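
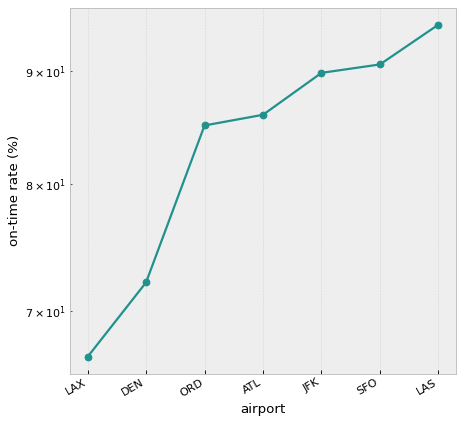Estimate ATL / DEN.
≈ 1.21×

ATL ≈ 85, DEN ≈ 70; 85/70 ≈ 1.21.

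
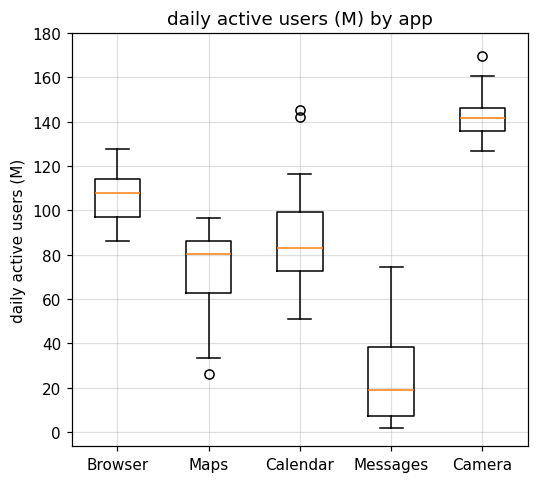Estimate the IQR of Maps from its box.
Q3 ≈ 80, Q1 ≈ 60; IQR ≈ 20.

≈ 20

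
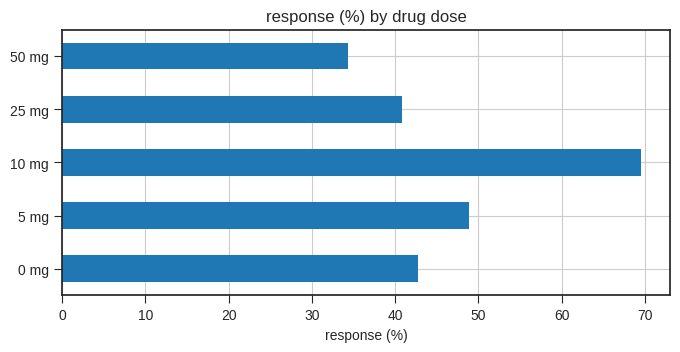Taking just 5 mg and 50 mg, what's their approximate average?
(50 + 30) / 2 ≈ 40.

≈ 40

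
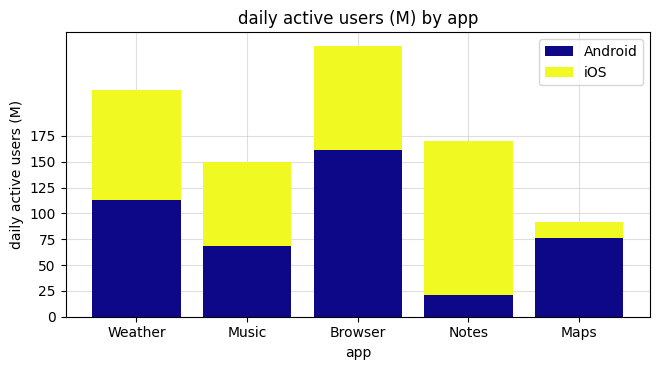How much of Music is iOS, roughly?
iOS top ≈ 150, bottom ≈ 75; segment ≈ 75.

≈ 75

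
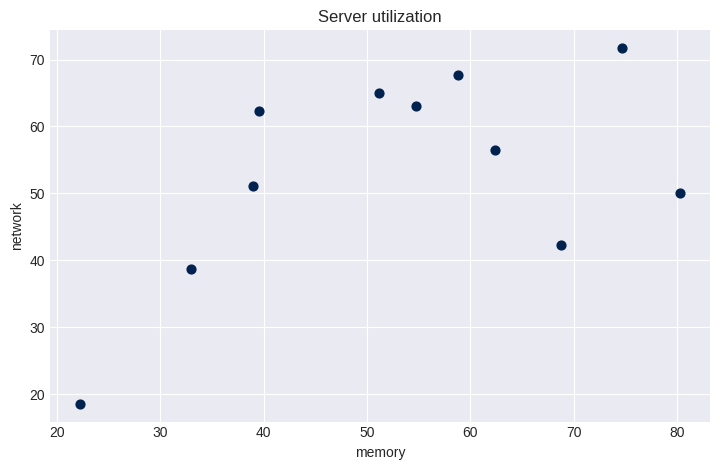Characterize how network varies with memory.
positive, moderate

Points are positively correlated; moderate (|r| ≈ 0.5).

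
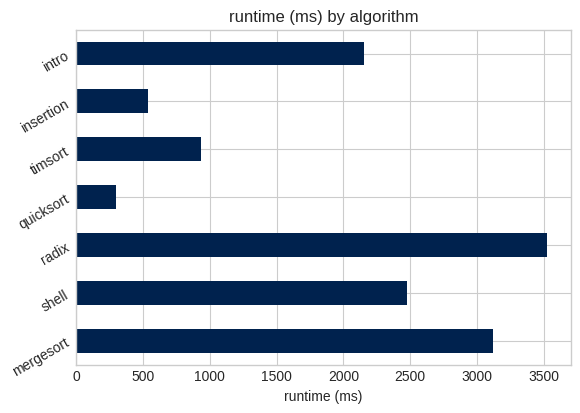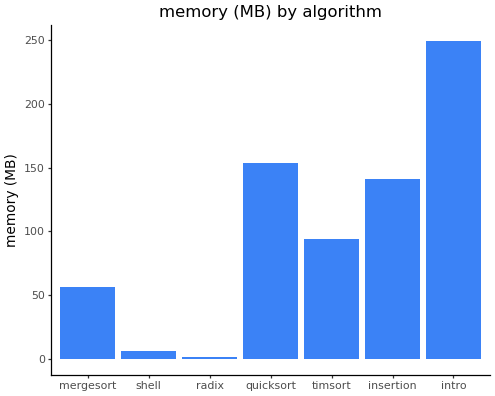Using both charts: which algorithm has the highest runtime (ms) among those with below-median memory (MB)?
radix

Chart 2 median memory (MB) ≈ 100; below-median algorithms: mergesort, shell, radix. Among those, radix has the highest runtime (ms) (≈ 3500).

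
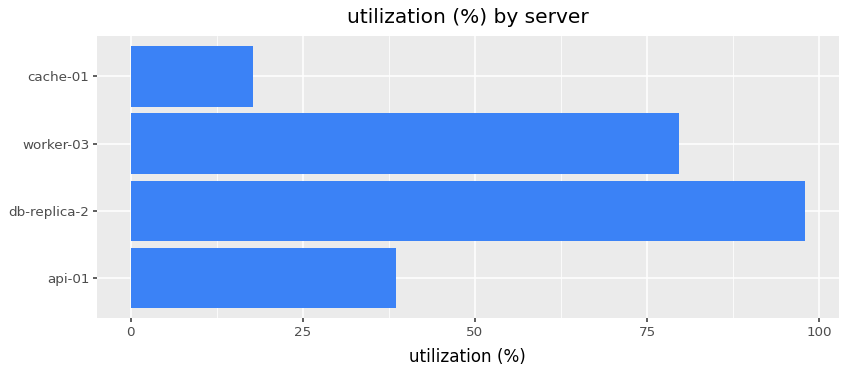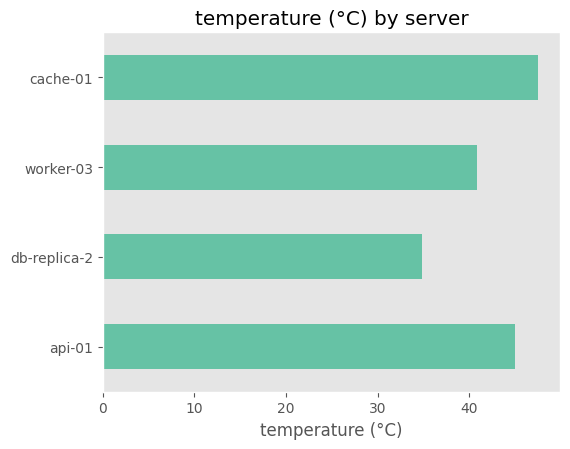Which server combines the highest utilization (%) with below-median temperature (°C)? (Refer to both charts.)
db-replica-2

Chart 2 median temperature (°C) ≈ 45; below-median servers: db-replica-2, worker-03. Among those, db-replica-2 has the highest utilization (%) (≈ 100).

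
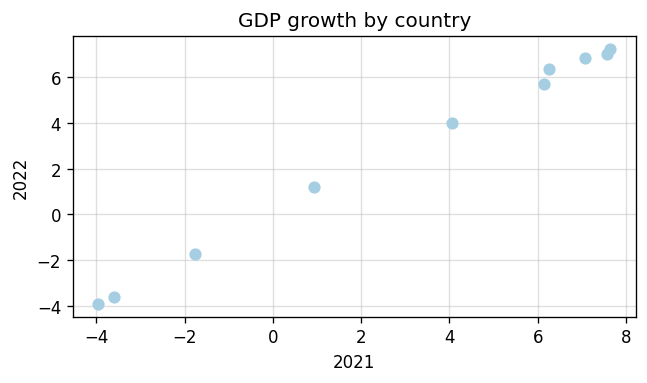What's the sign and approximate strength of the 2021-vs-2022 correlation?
Points are positively correlated; strong (|r| ≈ 1.0).

positive, strong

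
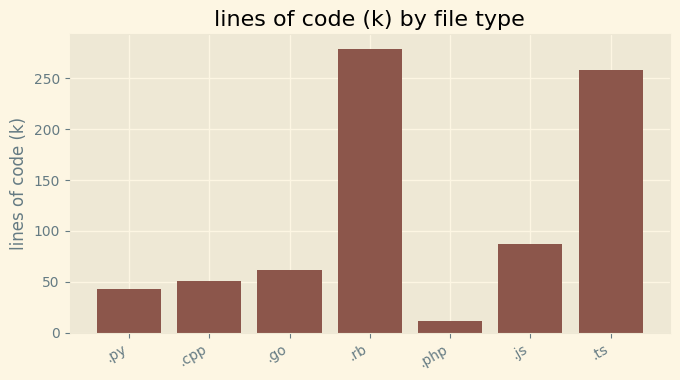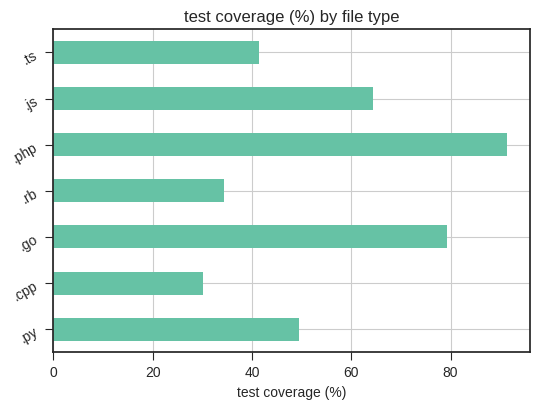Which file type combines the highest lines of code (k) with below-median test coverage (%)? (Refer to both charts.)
.rb

Chart 2 median test coverage (%) ≈ 50; below-median file types: .cpp, .rb, .ts. Among those, .rb has the highest lines of code (k) (≈ 300).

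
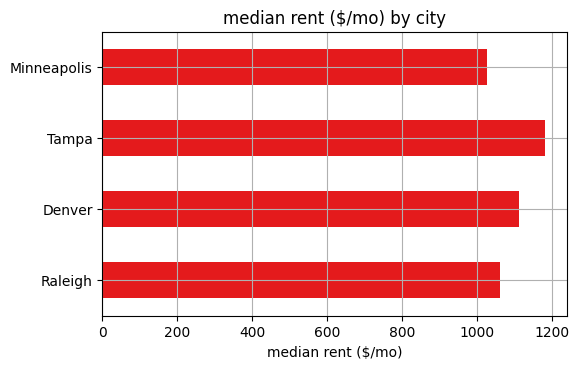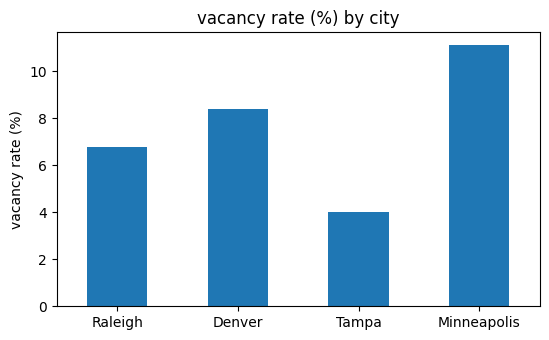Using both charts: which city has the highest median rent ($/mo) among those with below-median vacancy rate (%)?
Chart 2 median vacancy rate (%) ≈ 8; below-median cities: Raleigh, Tampa. Among those, Tampa has the highest median rent ($/mo) (≈ 1200).

Tampa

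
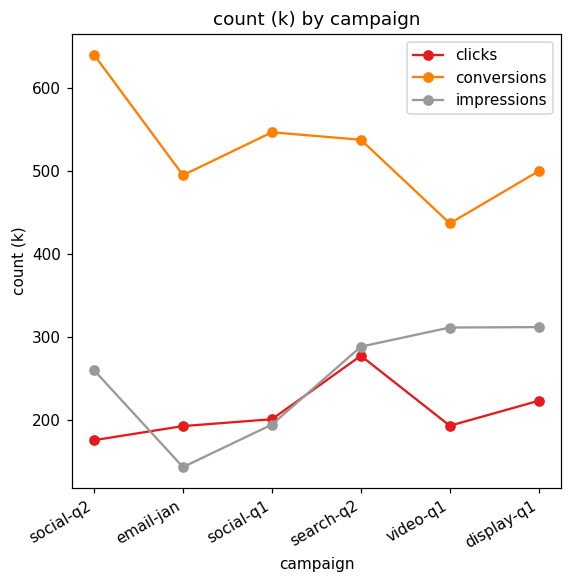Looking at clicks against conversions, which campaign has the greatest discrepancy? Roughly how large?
social-q2, ≈ 450 k

social-q2: clicks ≈ 200, conversions ≈ 650 → gap ≈ 450. Next-largest (social-q1) is only ≈ 350.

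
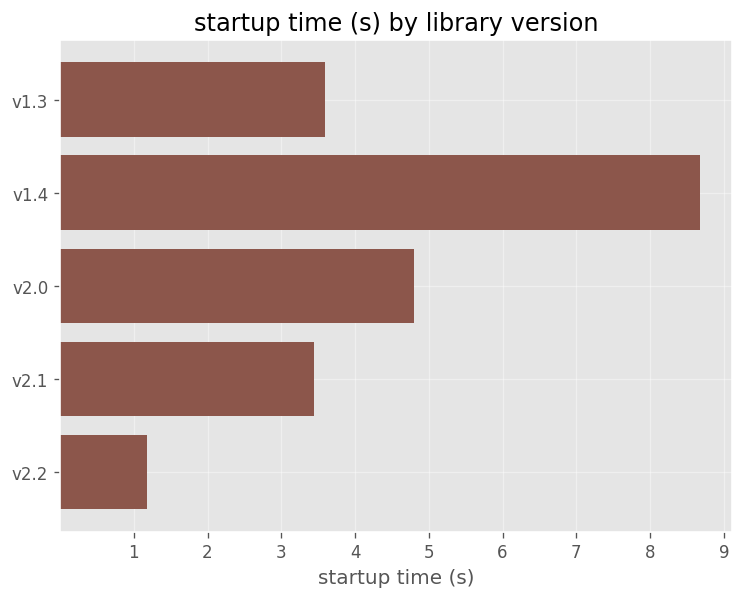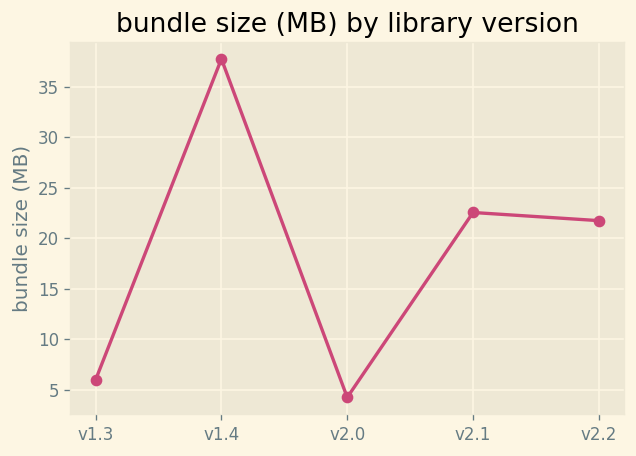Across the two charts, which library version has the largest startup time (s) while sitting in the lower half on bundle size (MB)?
Chart 2 median bundle size (MB) ≈ 20; below-median library versions: v1.3, v2.0. Among those, v2.0 has the highest startup time (s) (≈ 5).

v2.0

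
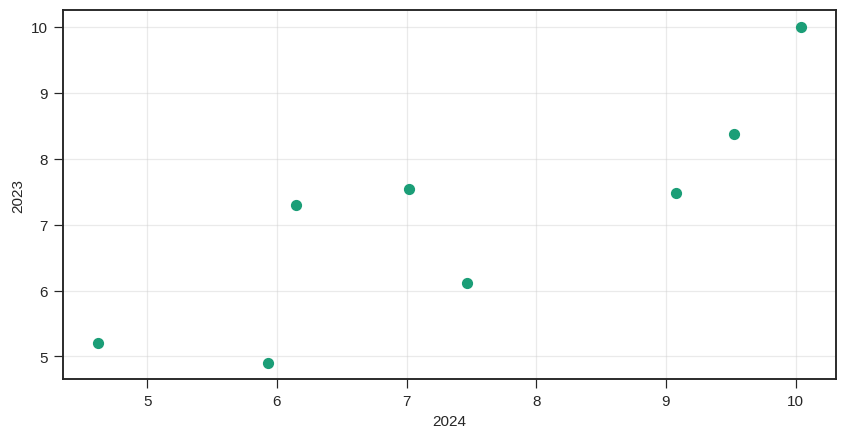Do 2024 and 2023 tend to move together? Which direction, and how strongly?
Points are positively correlated; strong (|r| ≈ 0.8).

positive, strong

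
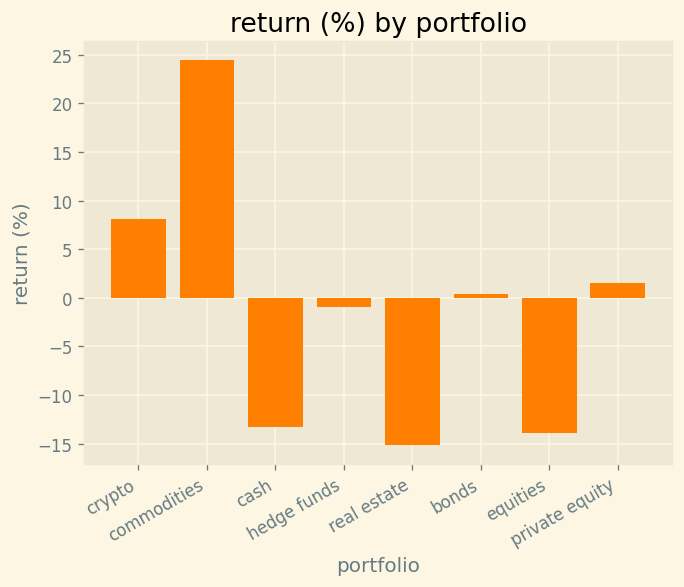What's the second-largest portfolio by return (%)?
crypto

Top 3: commodities ≈ 25, crypto ≈ 10, private equity ≈ 0.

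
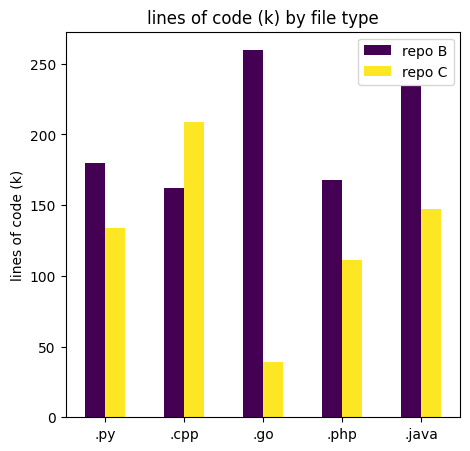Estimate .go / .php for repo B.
.go ≈ 250, .php ≈ 175; 250/175 ≈ 1.43.

≈ 1.43×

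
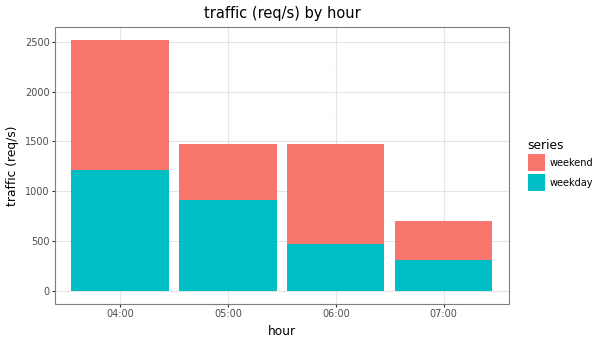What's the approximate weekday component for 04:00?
weekday top ≈ 1000, bottom ≈ 0; segment ≈ 1000.

≈ 1000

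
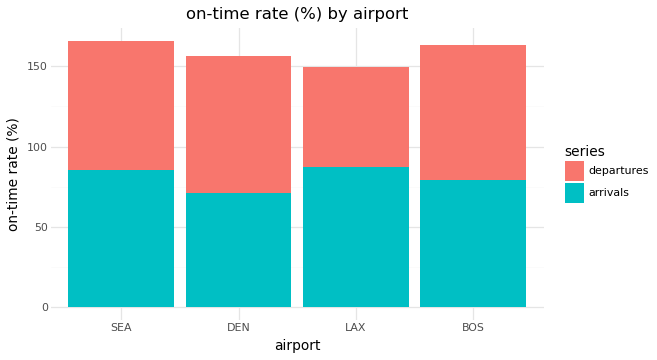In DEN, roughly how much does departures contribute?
≈ 80

departures top ≈ 160, bottom ≈ 80; segment ≈ 80.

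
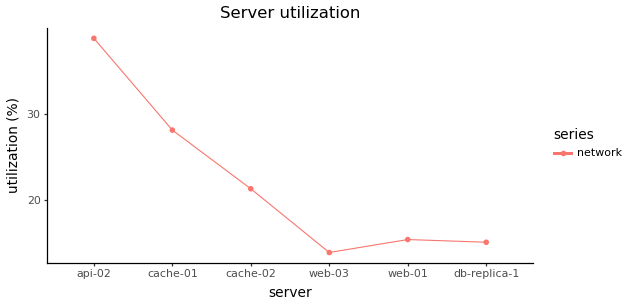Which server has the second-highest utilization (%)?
cache-01

Top 3: api-02 ≈ 40, cache-01 ≈ 30, cache-02 ≈ 20.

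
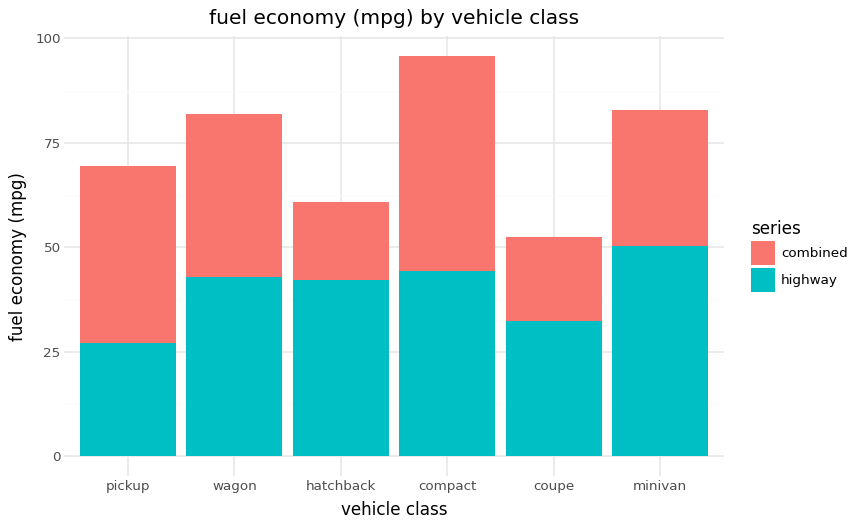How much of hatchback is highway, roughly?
highway top ≈ 40, bottom ≈ 0; segment ≈ 40.

≈ 40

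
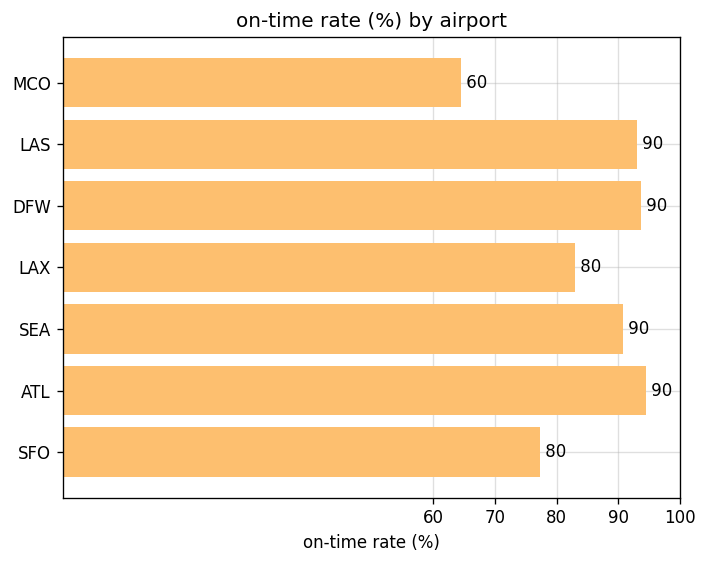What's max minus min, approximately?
Max ATL ≈ 90, min MCO ≈ 60; range ≈ 30.

≈ 30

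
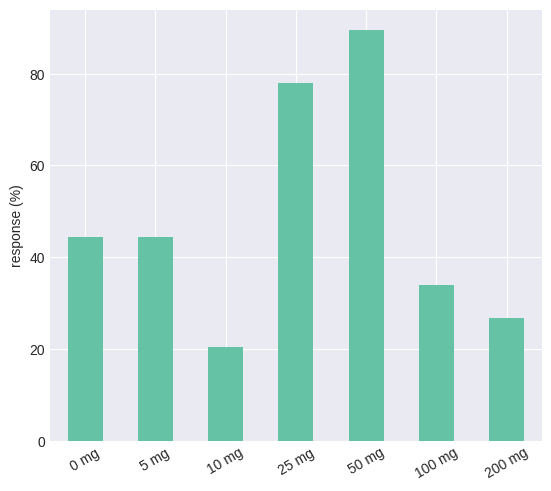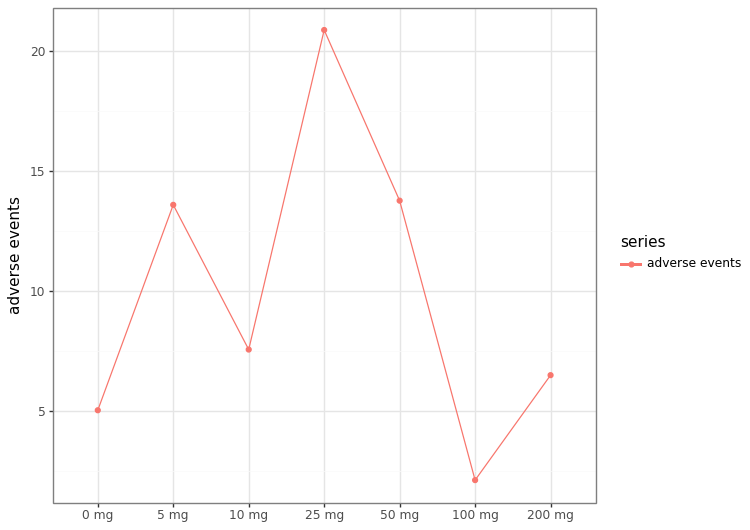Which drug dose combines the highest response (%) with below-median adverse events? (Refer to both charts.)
Chart 2 median adverse events ≈ 8; below-median drug doses: 0 mg, 100 mg, 200 mg. Among those, 0 mg has the highest response (%) (≈ 40).

0 mg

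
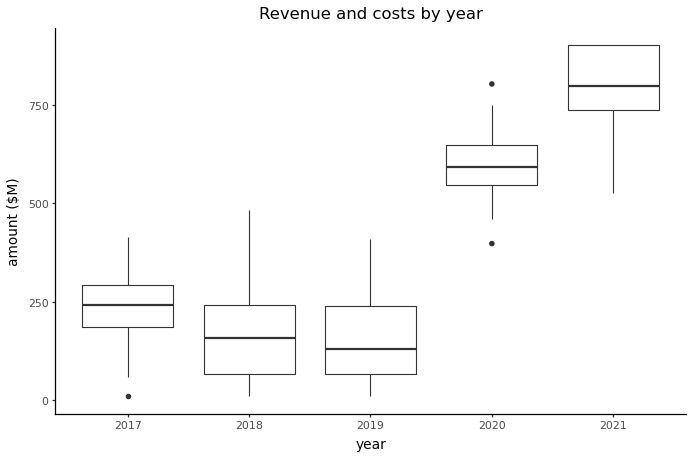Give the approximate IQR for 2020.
Q3 ≈ 600, Q1 ≈ 500; IQR ≈ 100.

≈ 100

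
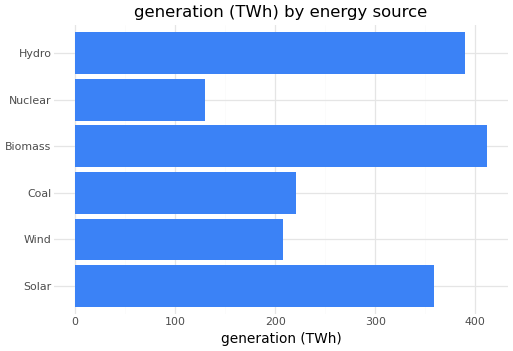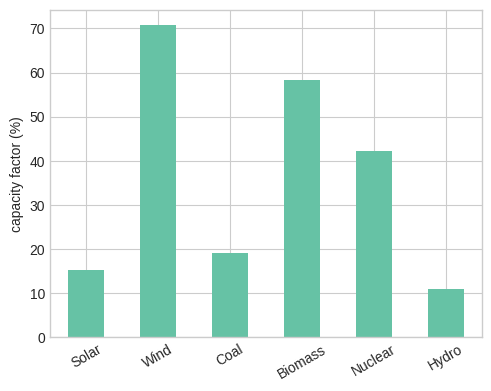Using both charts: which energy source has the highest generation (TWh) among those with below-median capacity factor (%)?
Chart 2 median capacity factor (%) ≈ 30; below-median energy sources: Solar, Coal, Hydro. Among those, Hydro has the highest generation (TWh) (≈ 400).

Hydro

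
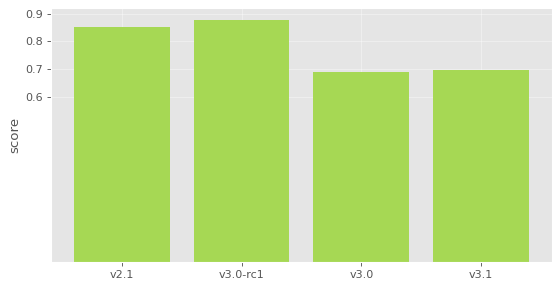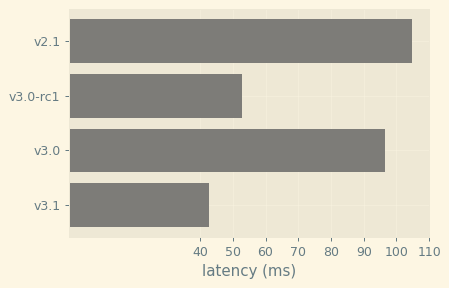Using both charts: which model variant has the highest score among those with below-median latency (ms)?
v3.0-rc1

Chart 2 median latency (ms) ≈ 70; below-median model variants: v3.0-rc1, v3.1. Among those, v3.0-rc1 has the highest score (≈ 0.9).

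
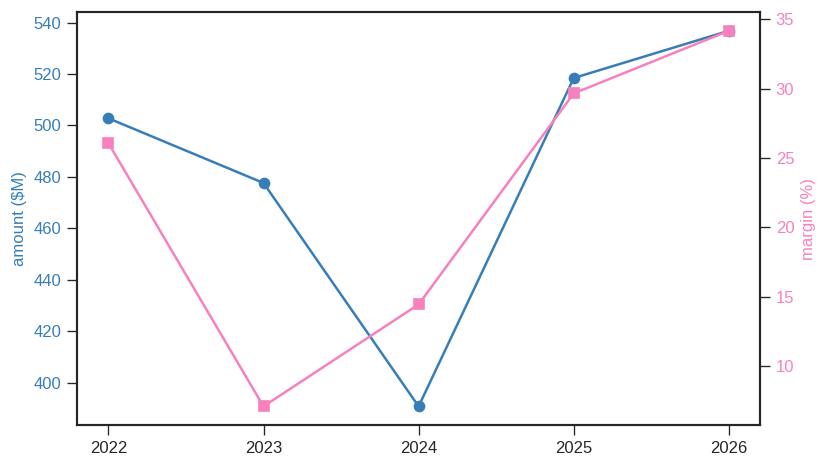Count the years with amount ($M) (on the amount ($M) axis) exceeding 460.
4

Above 460: 2022, 2023, 2025, 2026.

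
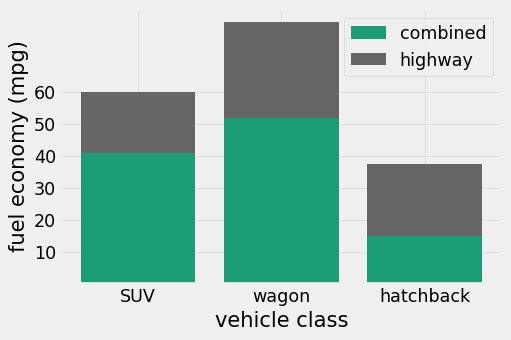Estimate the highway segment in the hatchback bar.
≈ 20

highway top ≈ 40, bottom ≈ 20; segment ≈ 20.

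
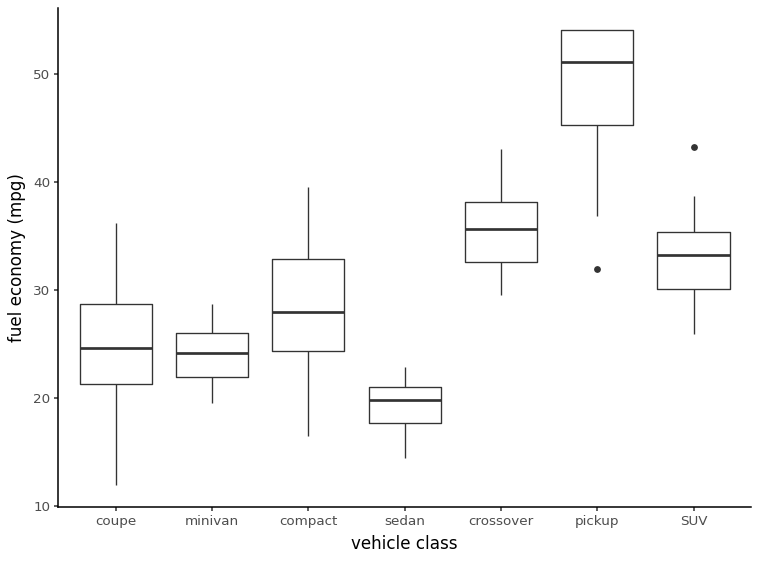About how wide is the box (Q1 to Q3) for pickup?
Q3 ≈ 55, Q1 ≈ 45; IQR ≈ 10.

≈ 10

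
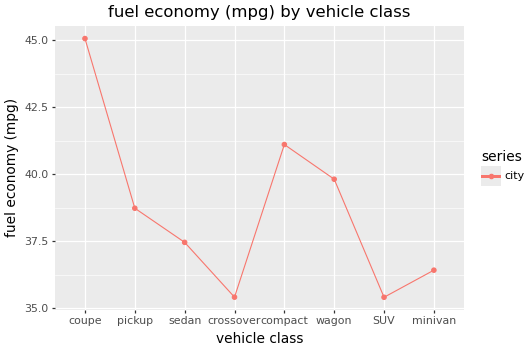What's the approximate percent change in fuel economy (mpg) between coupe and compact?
≈ -8.9%

coupe ≈ 45, compact ≈ 41; (41 − 45) / 45 ≈ -8.9%.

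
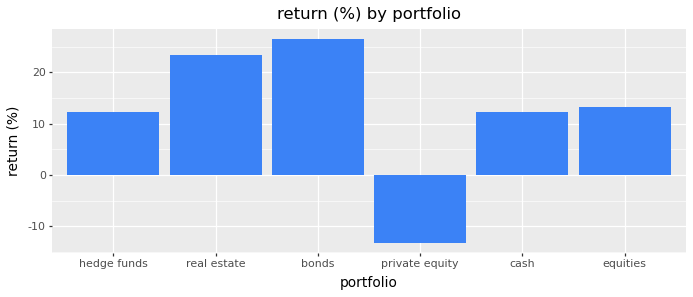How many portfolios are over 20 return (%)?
Above 20: real estate, bonds.

2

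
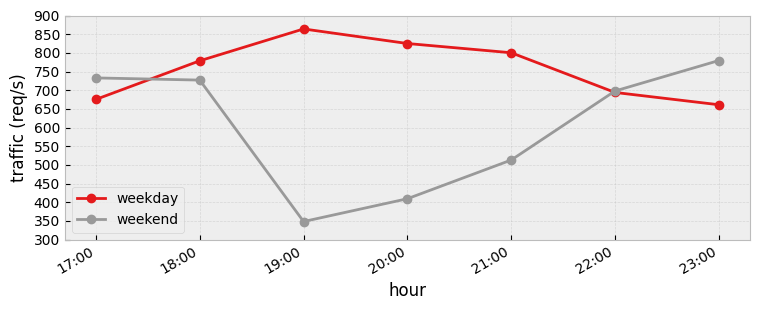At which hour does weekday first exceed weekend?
18:00

17:00: weekday ≈ 700 vs weekend ≈ 750 (not yet); 18:00: weekday ≈ 800 vs weekend ≈ 750 (first crossover).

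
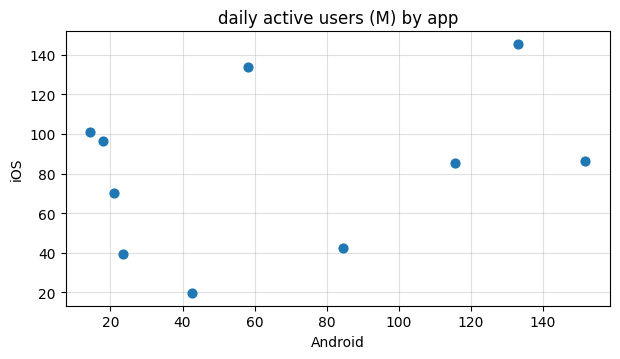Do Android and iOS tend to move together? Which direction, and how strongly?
positive, weak

Points are positively correlated; weak (|r| ≈ 0.3).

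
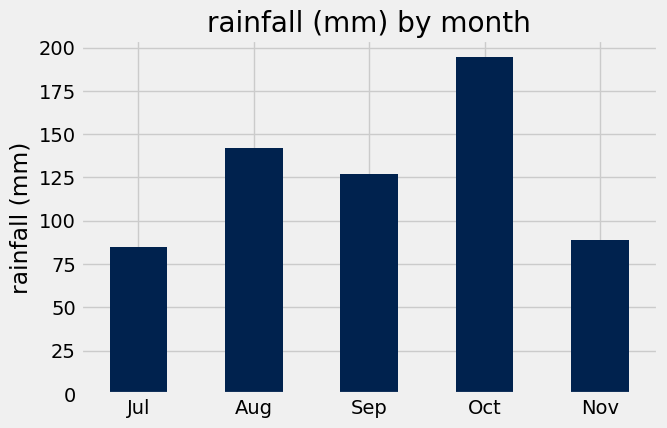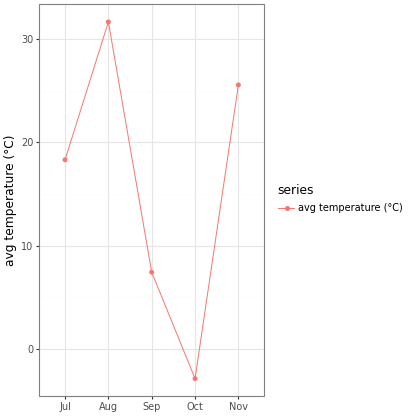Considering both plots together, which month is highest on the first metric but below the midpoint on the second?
Chart 2 median avg temperature (°C) ≈ 20; below-median months: Sep, Oct. Among those, Oct has the highest rainfall (mm) (≈ 200).

Oct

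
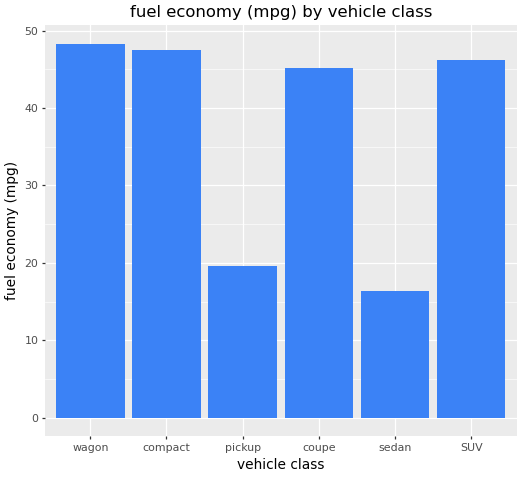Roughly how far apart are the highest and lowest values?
Max wagon ≈ 50, min sedan ≈ 15; range ≈ 35.

≈ 35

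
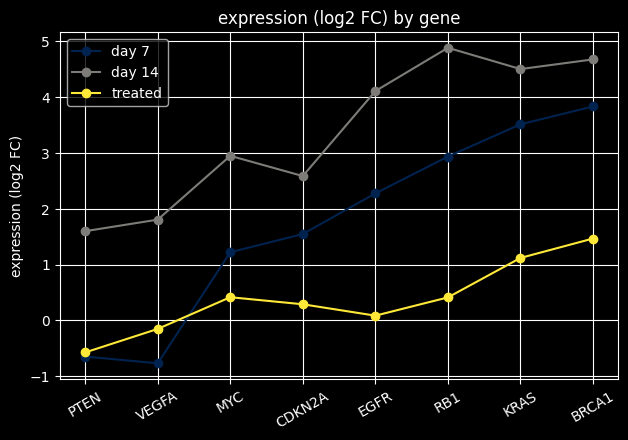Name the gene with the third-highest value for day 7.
Top 4 for day 7: BRCA1 ≈ 4.0, KRAS ≈ 3.5, RB1 ≈ 3.0, EGFR ≈ 2.5.

RB1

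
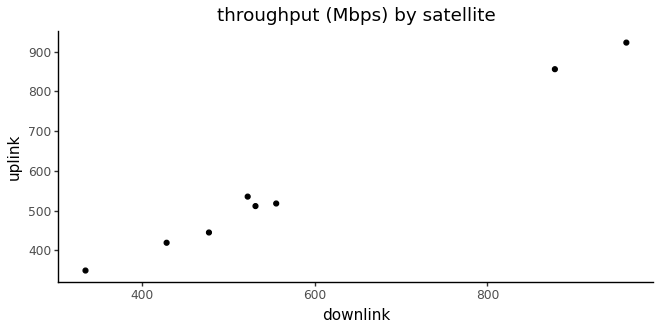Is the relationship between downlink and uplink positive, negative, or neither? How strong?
Points are positively correlated; strong (|r| ≈ 1.0).

positive, strong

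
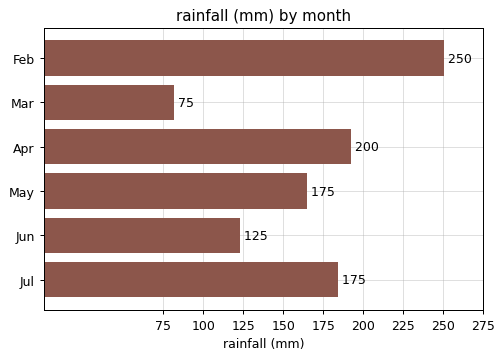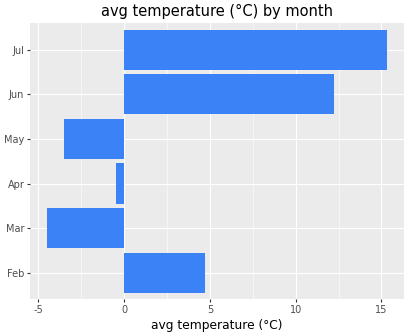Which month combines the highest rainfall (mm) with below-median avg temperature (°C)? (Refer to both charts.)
Chart 2 median avg temperature (°C) ≈ 2; below-median months: Mar, Apr, May. Among those, Apr has the highest rainfall (mm) (≈ 200).

Apr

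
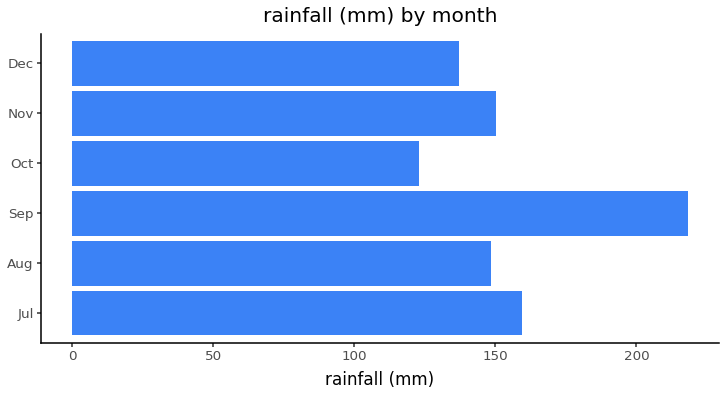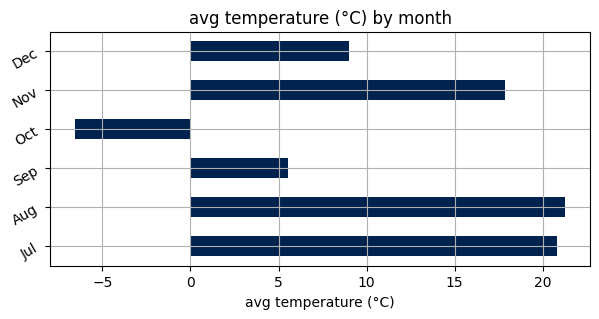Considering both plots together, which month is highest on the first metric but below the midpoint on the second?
Chart 2 median avg temperature (°C) ≈ 14; below-median months: Sep, Oct, Dec. Among those, Sep has the highest rainfall (mm) (≈ 225).

Sep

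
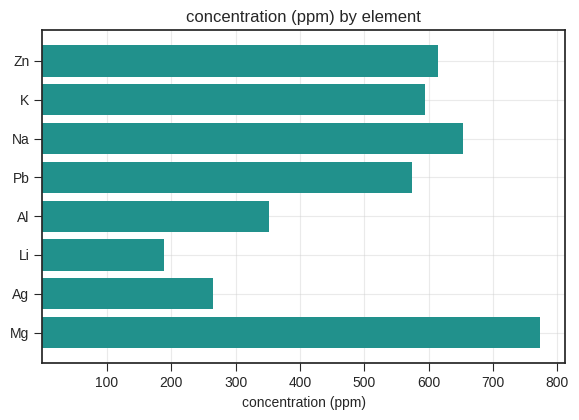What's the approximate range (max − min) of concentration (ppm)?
Max Mg ≈ 800, min Li ≈ 200; range ≈ 600.

≈ 600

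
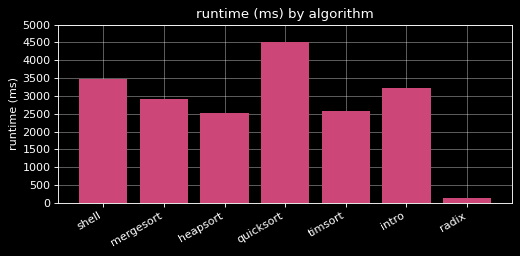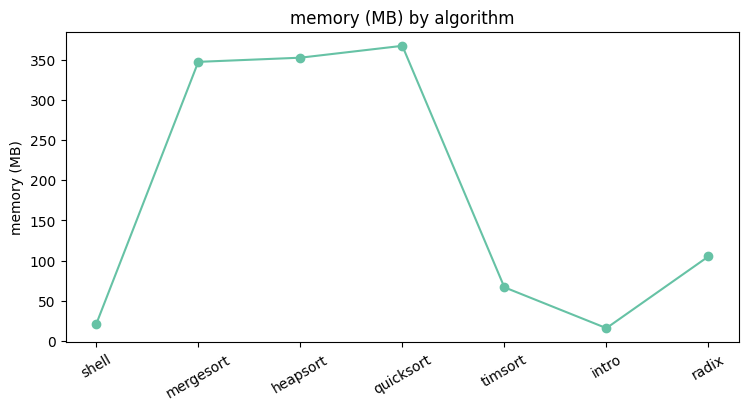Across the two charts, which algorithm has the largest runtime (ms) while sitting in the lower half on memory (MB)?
Chart 2 median memory (MB) ≈ 100; below-median algorithms: shell, timsort, intro. Among those, shell has the highest runtime (ms) (≈ 3500).

shell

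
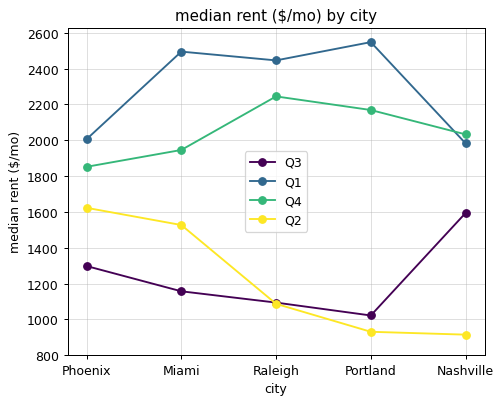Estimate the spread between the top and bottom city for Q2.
≈ 600

Max Phoenix ≈ 1600, min Nashville ≈ 1000; range ≈ 600.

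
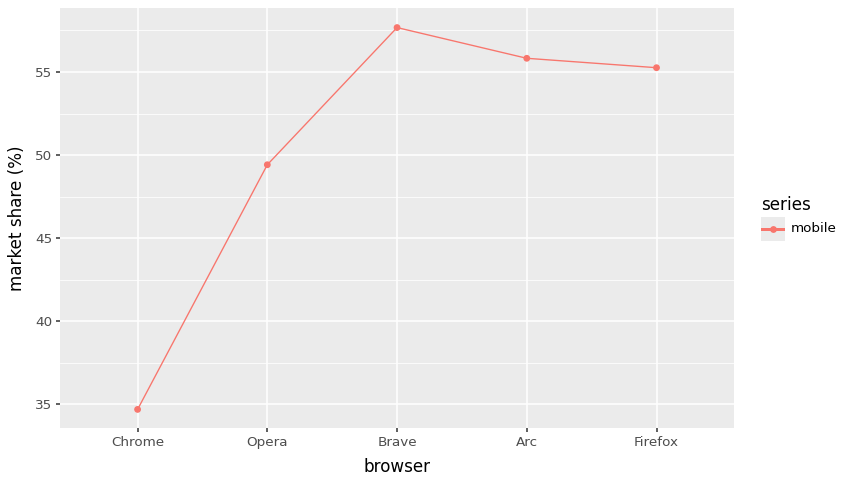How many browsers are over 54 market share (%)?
3

Above 54: Brave, Arc, Firefox.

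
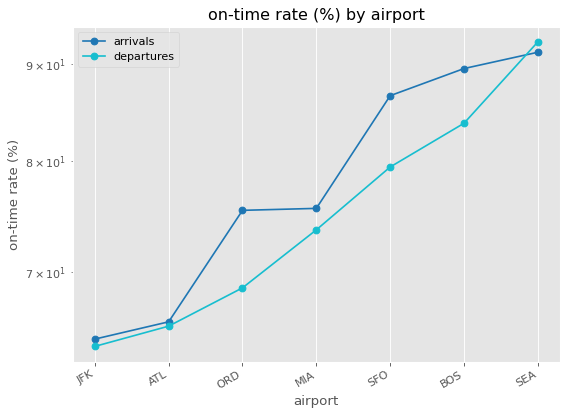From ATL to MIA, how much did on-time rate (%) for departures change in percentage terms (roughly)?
≈ +15.4%

ATL ≈ 65, MIA ≈ 75; (75 − 65) / 65 ≈ +15.4%.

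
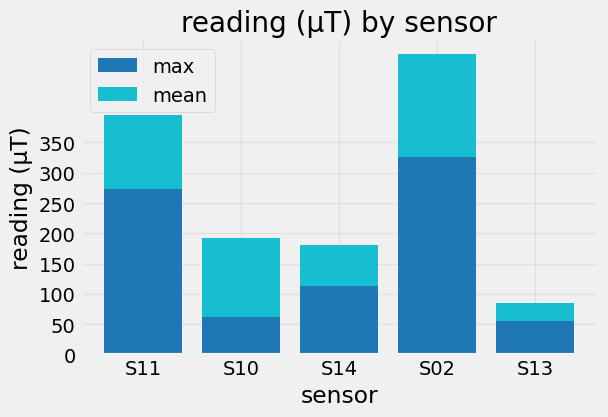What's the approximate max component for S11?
max top ≈ 250, bottom ≈ 0; segment ≈ 250.

≈ 250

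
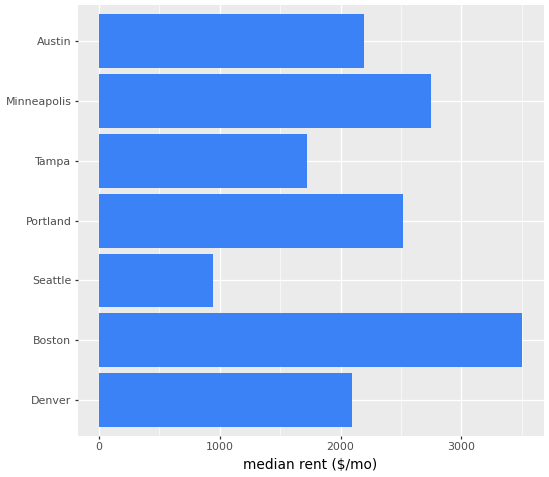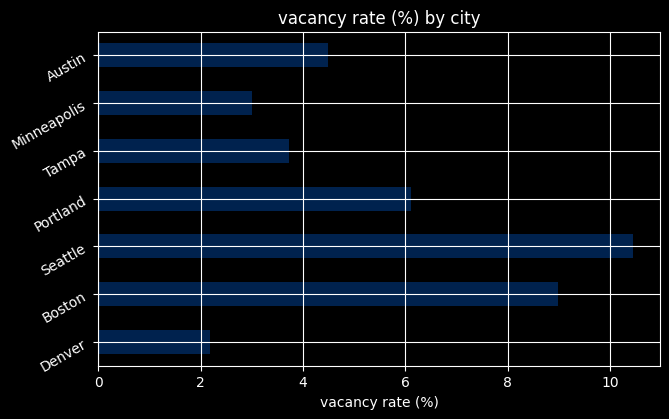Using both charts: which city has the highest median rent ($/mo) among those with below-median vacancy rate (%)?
Minneapolis

Chart 2 median vacancy rate (%) ≈ 4; below-median cities: Denver, Tampa, Minneapolis. Among those, Minneapolis has the highest median rent ($/mo) (≈ 3000).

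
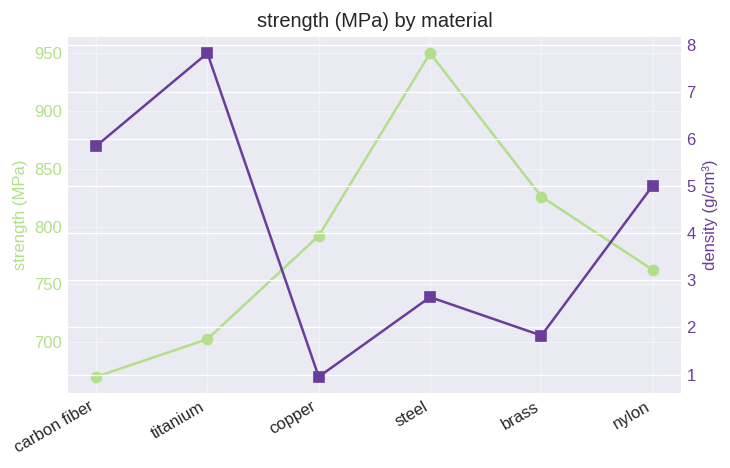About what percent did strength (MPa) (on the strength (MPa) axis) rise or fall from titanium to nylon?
titanium ≈ 700, nylon ≈ 775; (775 − 700) / 700 ≈ +10.7%.

≈ +10.7%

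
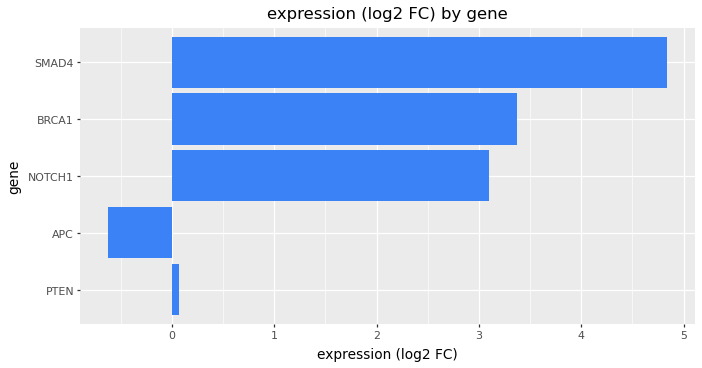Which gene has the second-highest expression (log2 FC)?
BRCA1

Top 3: SMAD4 ≈ 5.0, BRCA1 ≈ 3.5, NOTCH1 ≈ 3.0.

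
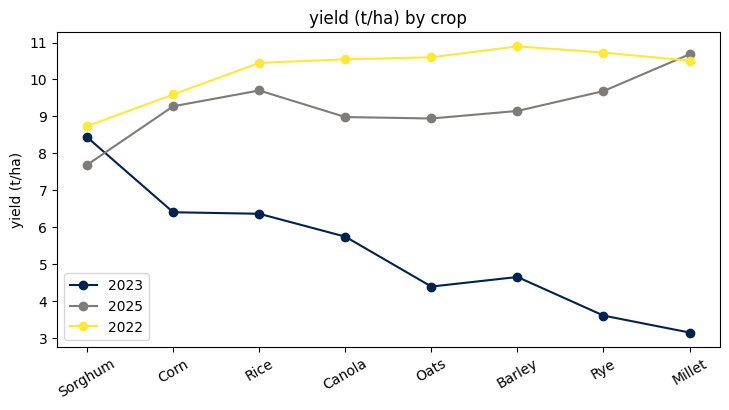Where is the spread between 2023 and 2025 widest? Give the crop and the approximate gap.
Millet, ≈ 8 t/ha

Millet: 2023 ≈ 3, 2025 ≈ 11 → gap ≈ 8. Next-largest (Rye) is only ≈ 6.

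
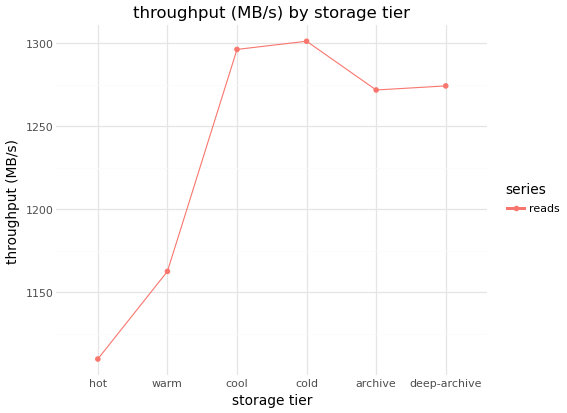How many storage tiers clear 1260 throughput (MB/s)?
Above 1260: cool, cold, archive, deep-archive.

4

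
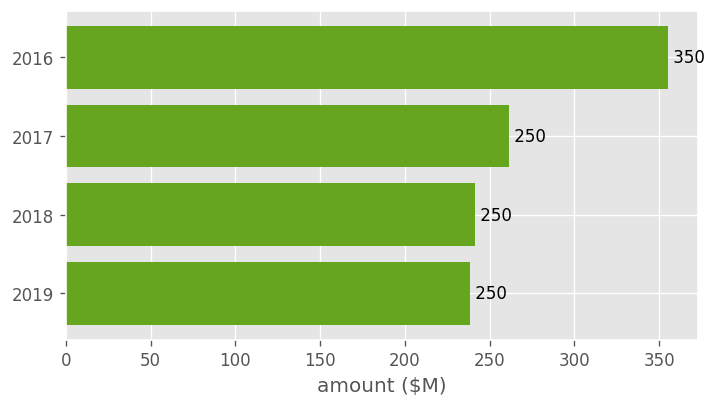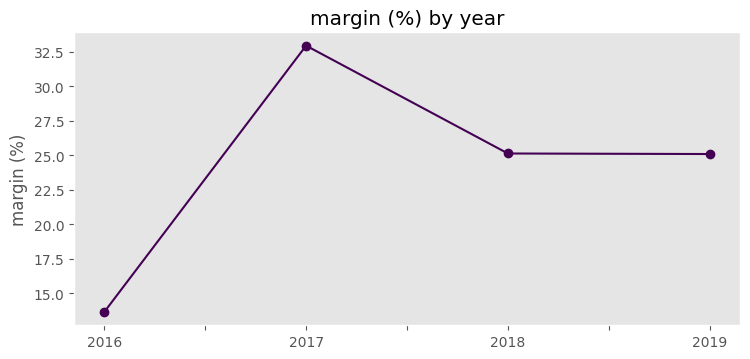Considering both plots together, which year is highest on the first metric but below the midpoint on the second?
Chart 2 median margin (%) ≈ 25; below-median years: 2016, 2019. Among those, 2016 has the highest amount ($M) (≈ 350).

2016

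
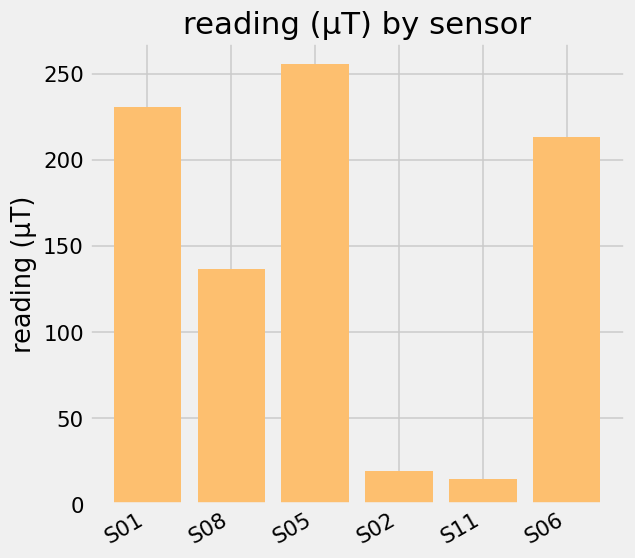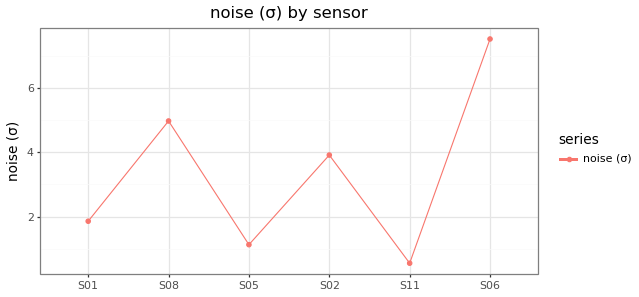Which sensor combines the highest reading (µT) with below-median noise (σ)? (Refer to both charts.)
S05

Chart 2 median noise (σ) ≈ 3; below-median sensors: S01, S05, S11. Among those, S05 has the highest reading (µT) (≈ 250).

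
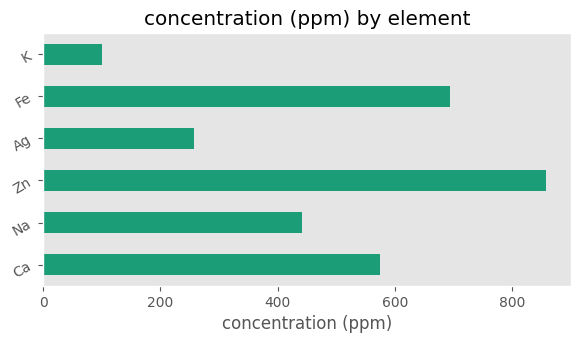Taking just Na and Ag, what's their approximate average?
(400 + 300) / 2 ≈ 350.

≈ 350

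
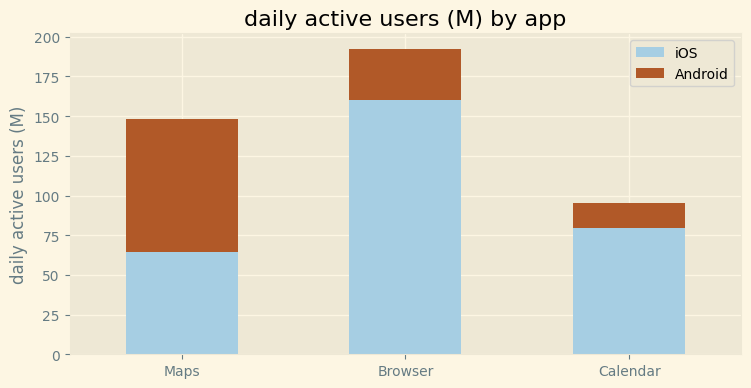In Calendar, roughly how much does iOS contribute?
iOS top ≈ 80, bottom ≈ 0; segment ≈ 80.

≈ 80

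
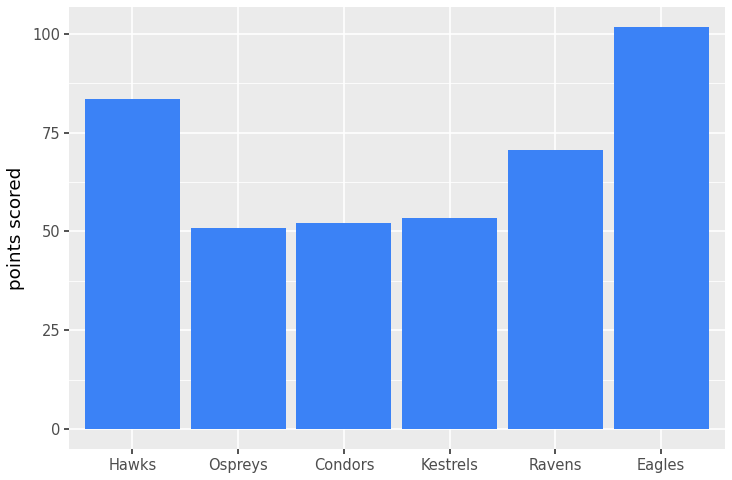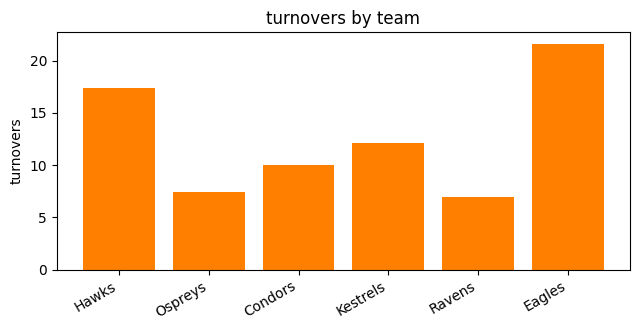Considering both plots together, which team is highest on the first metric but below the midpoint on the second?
Chart 2 median turnovers ≈ 12; below-median teams: Ospreys, Condors, Ravens. Among those, Ravens has the highest points scored (≈ 70).

Ravens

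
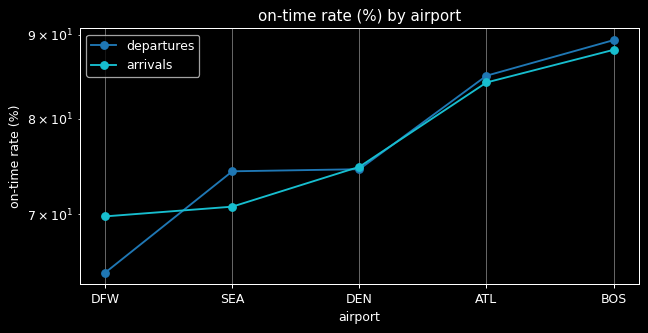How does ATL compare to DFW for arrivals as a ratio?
≈ 1.21×

ATL ≈ 85, DFW ≈ 70; 85/70 ≈ 1.21.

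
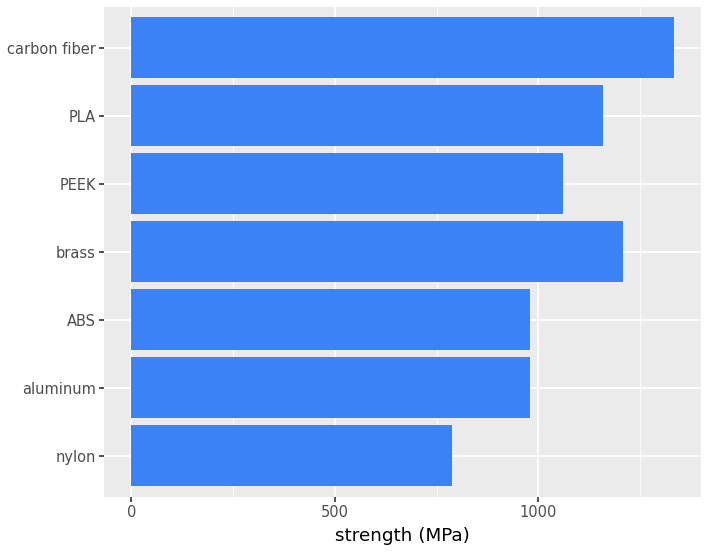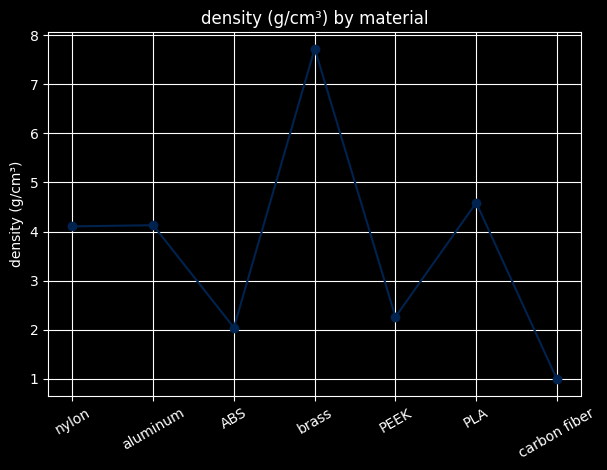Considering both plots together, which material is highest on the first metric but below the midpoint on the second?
Chart 2 median density (g/cm³) ≈ 4; below-median materials: ABS, PEEK, carbon fiber. Among those, carbon fiber has the highest strength (MPa) (≈ 1400).

carbon fiber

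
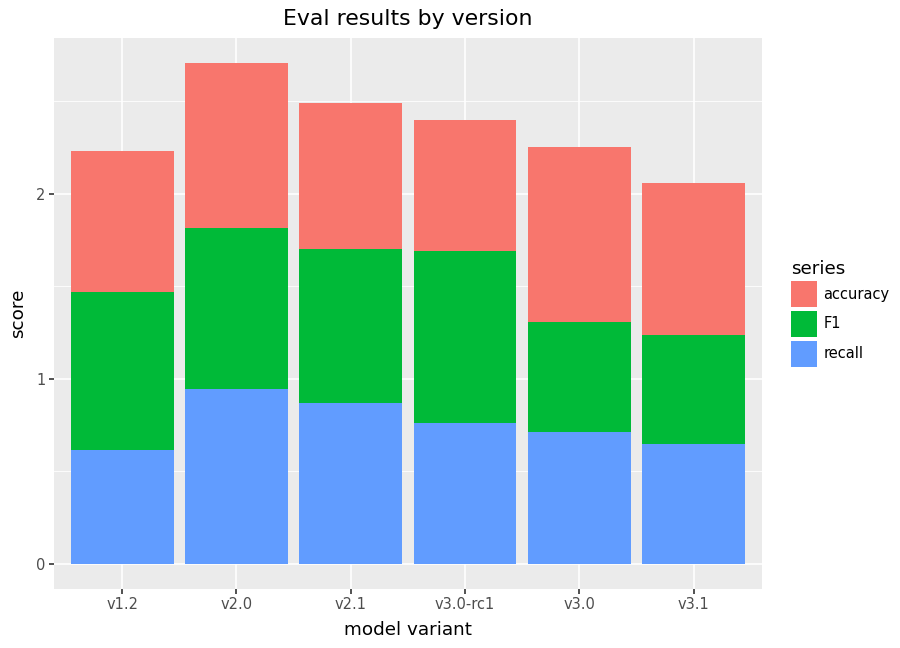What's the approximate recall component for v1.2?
recall top ≈ 0.5, bottom ≈ 0.0; segment ≈ 0.5.

≈ 0.5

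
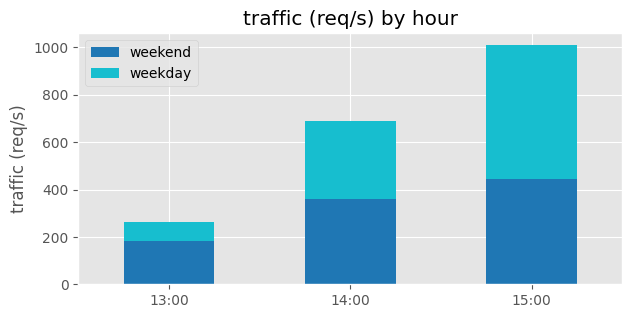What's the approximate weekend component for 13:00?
≈ 200

weekend top ≈ 200, bottom ≈ 0; segment ≈ 200.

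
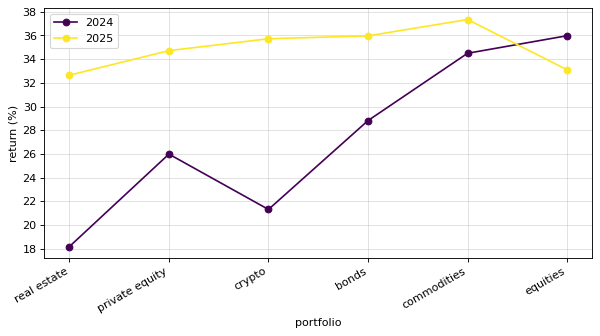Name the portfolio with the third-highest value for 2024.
Top 4 for 2024: equities ≈ 36, commodities ≈ 34, bonds ≈ 28, private equity ≈ 26.

bonds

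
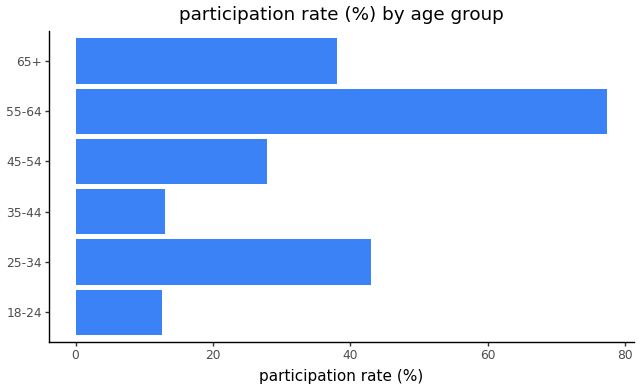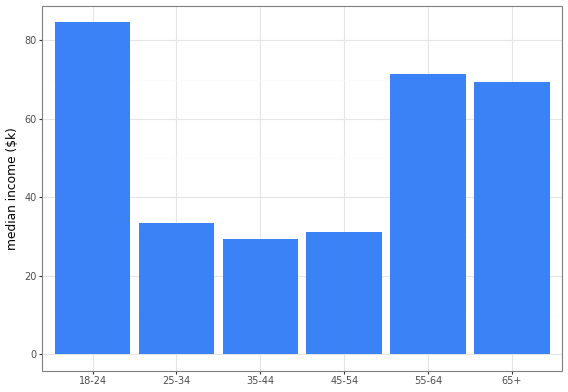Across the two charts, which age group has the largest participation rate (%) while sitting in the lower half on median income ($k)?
25-34

Chart 2 median median income ($k) ≈ 50; below-median age groups: 25-34, 35-44, 45-54. Among those, 25-34 has the highest participation rate (%) (≈ 40).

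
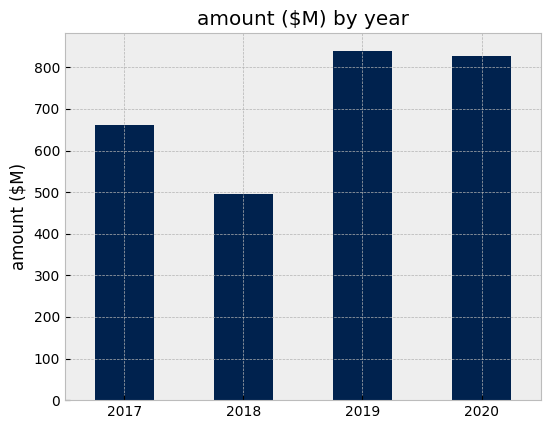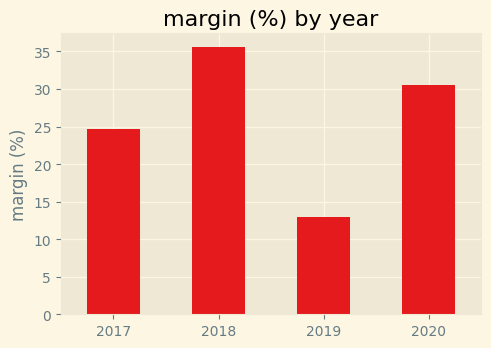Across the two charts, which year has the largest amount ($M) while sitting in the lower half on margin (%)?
Chart 2 median margin (%) ≈ 30; below-median years: 2017, 2019. Among those, 2019 has the highest amount ($M) (≈ 800).

2019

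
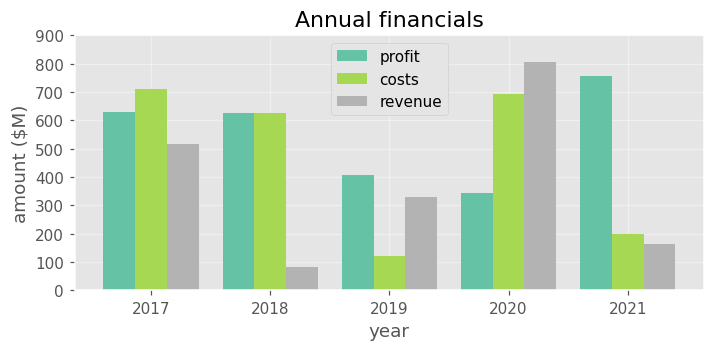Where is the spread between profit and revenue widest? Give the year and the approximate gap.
2021: profit ≈ 800, revenue ≈ 200 → gap ≈ 600. Next-largest (2018) is only ≈ 500.

2021, ≈ 600 $M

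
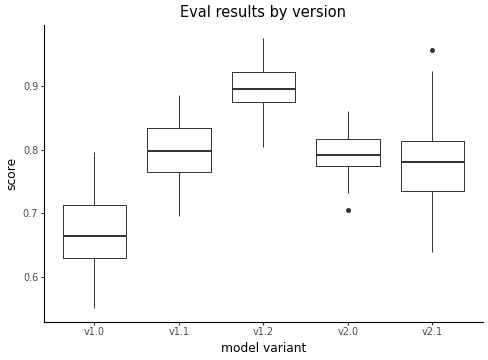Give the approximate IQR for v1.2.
Q3 ≈ 0.92, Q1 ≈ 0.88; IQR ≈ 0.04.

≈ 0.04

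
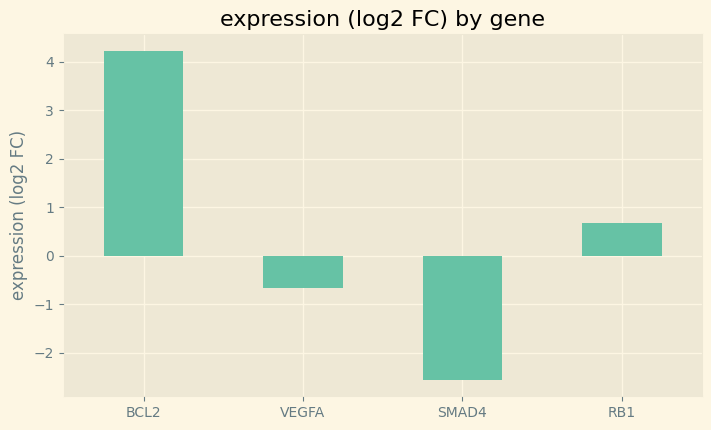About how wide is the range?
≈ 7

Max BCL2 ≈ 4, min SMAD4 ≈ -3; range ≈ 7.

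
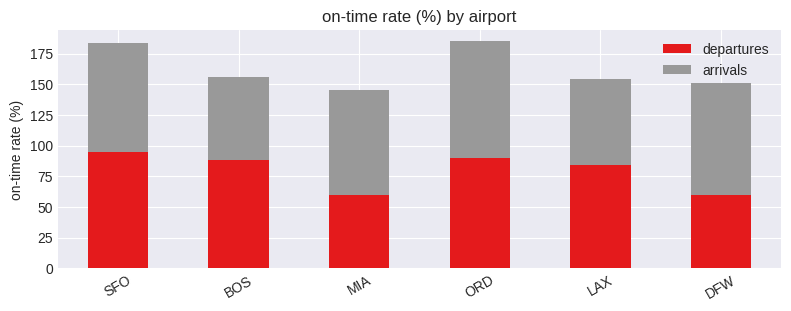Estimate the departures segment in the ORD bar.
≈ 100

departures top ≈ 100, bottom ≈ 0; segment ≈ 100.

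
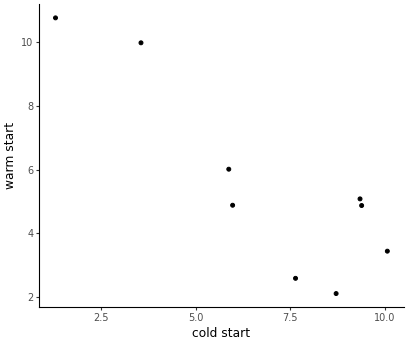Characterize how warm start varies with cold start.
negative, strong

Points are negatively correlated; strong (|r| ≈ 0.9).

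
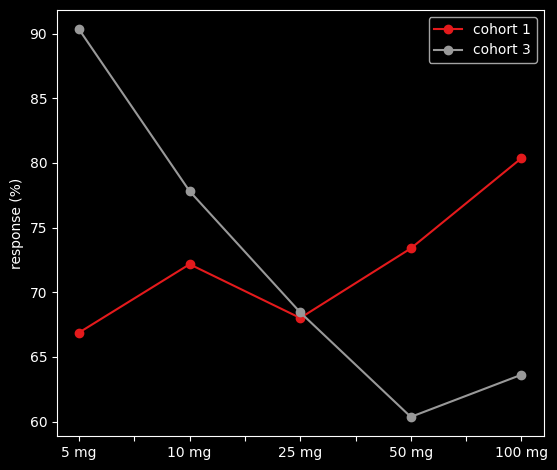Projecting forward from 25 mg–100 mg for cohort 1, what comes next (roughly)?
Last three: 70, 75, 80 → slope ≈ 5/step → next ≈ 85.

≈ 85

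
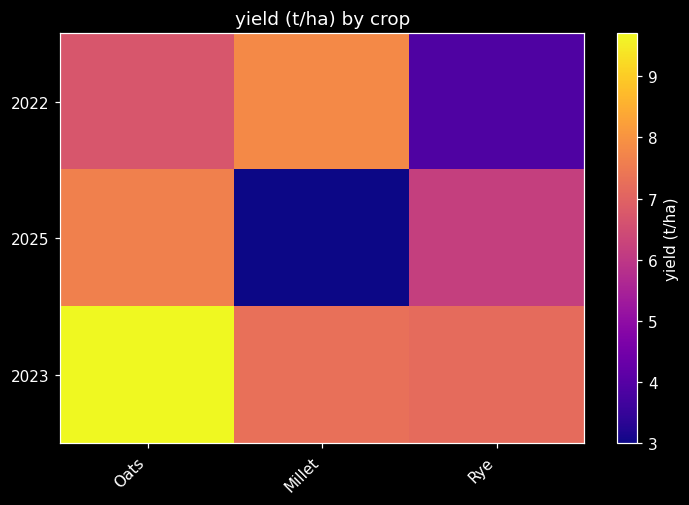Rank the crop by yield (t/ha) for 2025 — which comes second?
Rye

Top 3 for 2025: Oats ≈ 8, Rye ≈ 6, Millet ≈ 3.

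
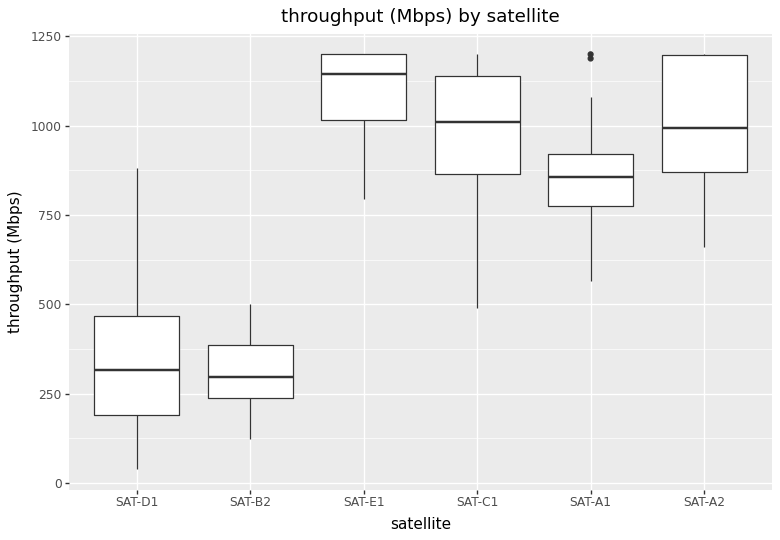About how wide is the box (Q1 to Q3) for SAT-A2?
≈ 300

Q3 ≈ 1200, Q1 ≈ 900; IQR ≈ 300.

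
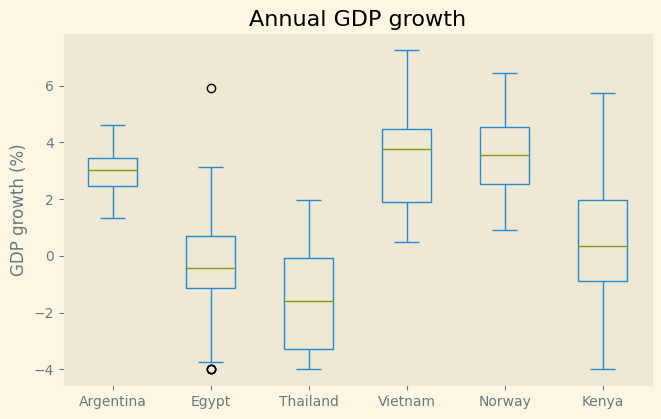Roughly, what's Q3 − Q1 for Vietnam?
Q3 ≈ 4.5, Q1 ≈ 2.0; IQR ≈ 2.5.

≈ 2.5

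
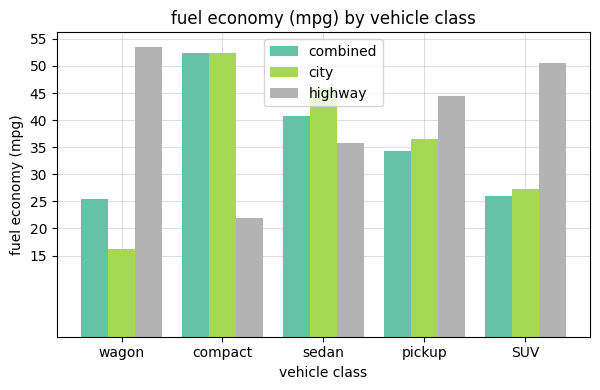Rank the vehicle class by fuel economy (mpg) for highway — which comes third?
Top 4 for highway: wagon ≈ 55, SUV ≈ 50, pickup ≈ 45, sedan ≈ 35.

pickup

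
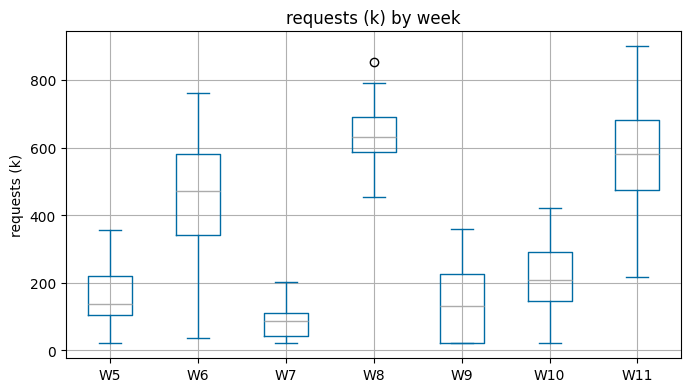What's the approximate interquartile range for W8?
≈ 100

Q3 ≈ 700, Q1 ≈ 600; IQR ≈ 100.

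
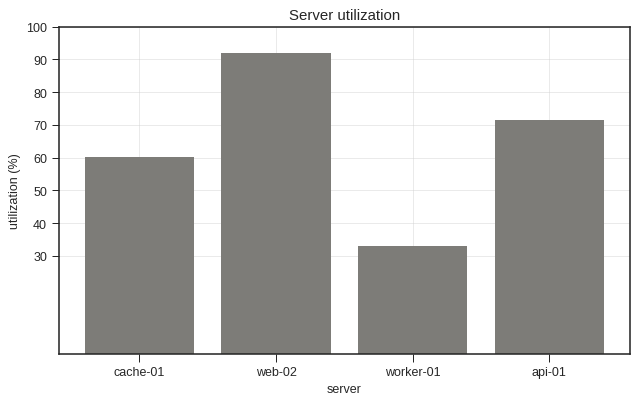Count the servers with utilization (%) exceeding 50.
Above 50: cache-01, web-02, api-01.

3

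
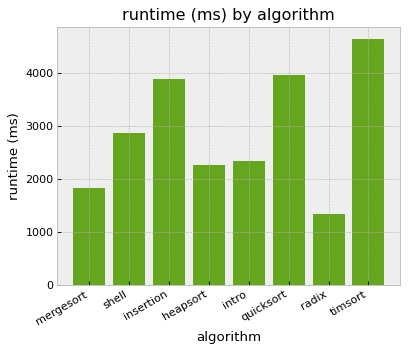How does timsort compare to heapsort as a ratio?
timsort ≈ 4500, heapsort ≈ 2500; 4500/2500 ≈ 1.8.

≈ 1.8×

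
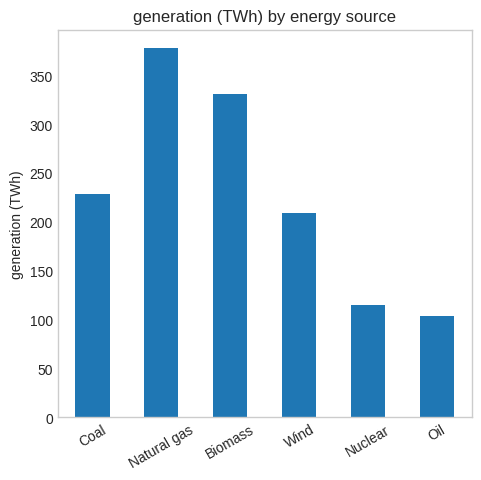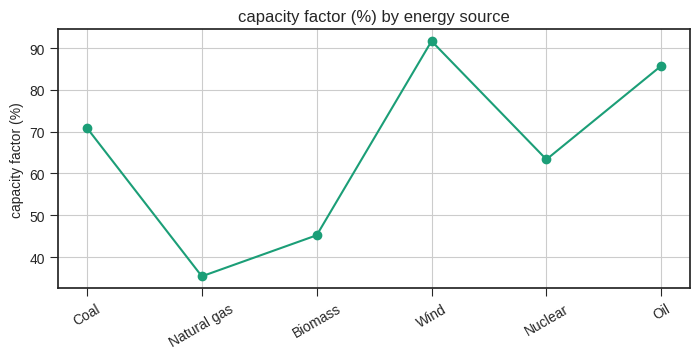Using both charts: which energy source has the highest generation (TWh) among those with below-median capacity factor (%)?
Chart 2 median capacity factor (%) ≈ 70; below-median energy sources: Natural gas, Biomass, Nuclear. Among those, Natural gas has the highest generation (TWh) (≈ 400).

Natural gas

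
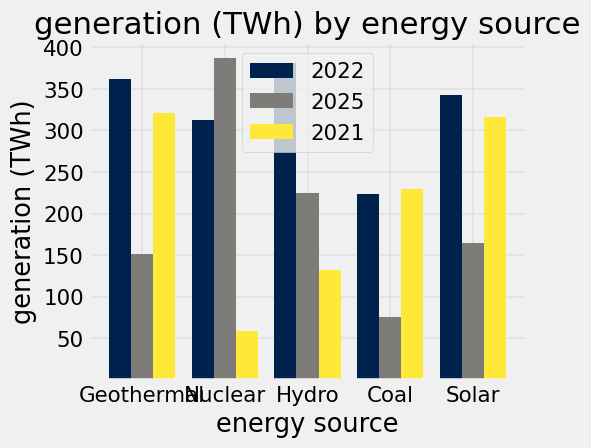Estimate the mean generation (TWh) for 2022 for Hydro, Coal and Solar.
(400 + 200 + 350) / 3 ≈ 317.

≈ 317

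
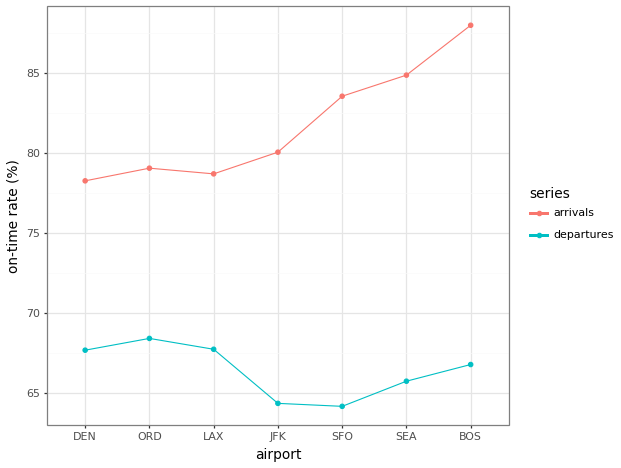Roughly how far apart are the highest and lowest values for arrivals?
≈ 10

Max BOS ≈ 88, min DEN ≈ 78; range ≈ 10.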